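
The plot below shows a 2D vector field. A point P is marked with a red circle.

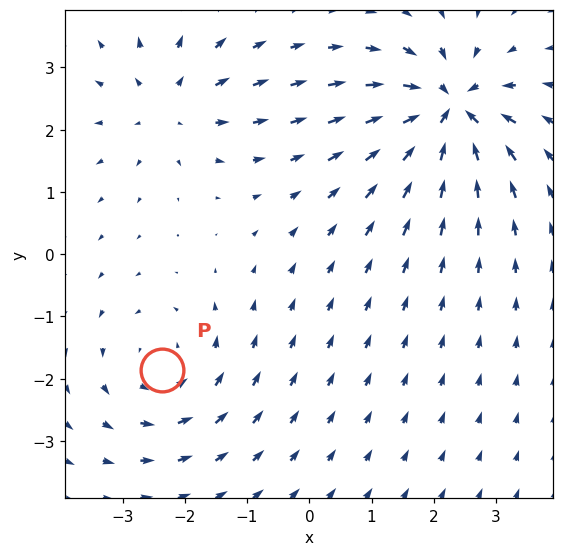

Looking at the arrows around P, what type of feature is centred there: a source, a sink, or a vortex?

vortex

At P (-2.4, -1.9) the arrows circulate counterclockwise. Divergence ≈0, curl about +3 — near-zero divergence with nonzero curl is a vortex.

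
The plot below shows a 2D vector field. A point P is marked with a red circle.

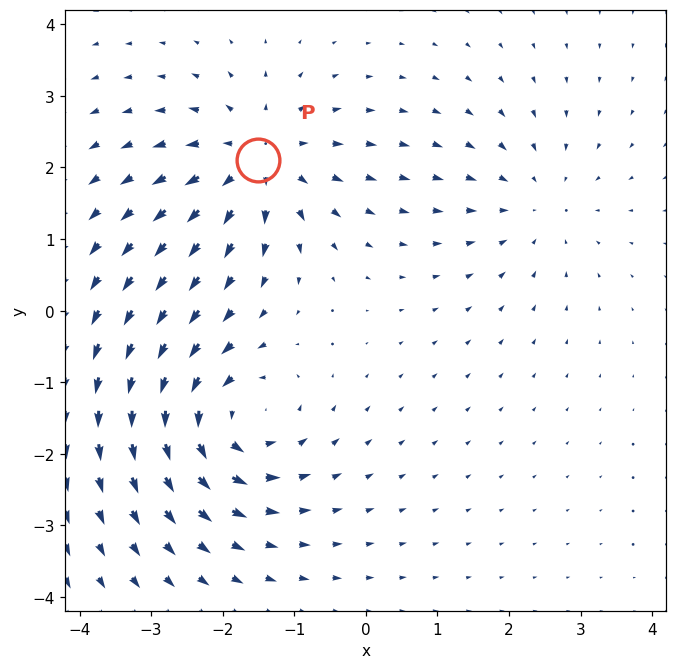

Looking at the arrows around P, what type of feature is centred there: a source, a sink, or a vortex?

source

At P (-1.5, 2.1) the arrows spread outward. Divergence about +5, curl ≈0 — positive divergence with near-zero curl is a source.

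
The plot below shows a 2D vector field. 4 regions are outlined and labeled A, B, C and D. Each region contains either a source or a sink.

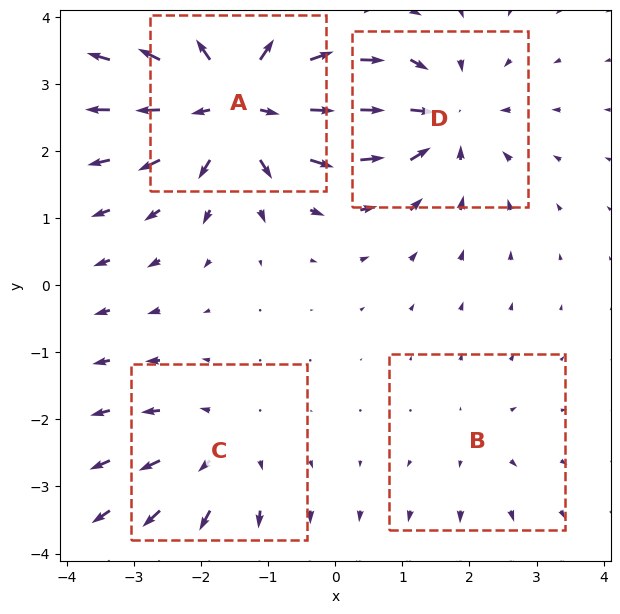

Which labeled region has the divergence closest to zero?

Divergence at each region's feature centre — A: about +7, B: about +2, C: about +3, D: about -5. Region B is closest to zero.

B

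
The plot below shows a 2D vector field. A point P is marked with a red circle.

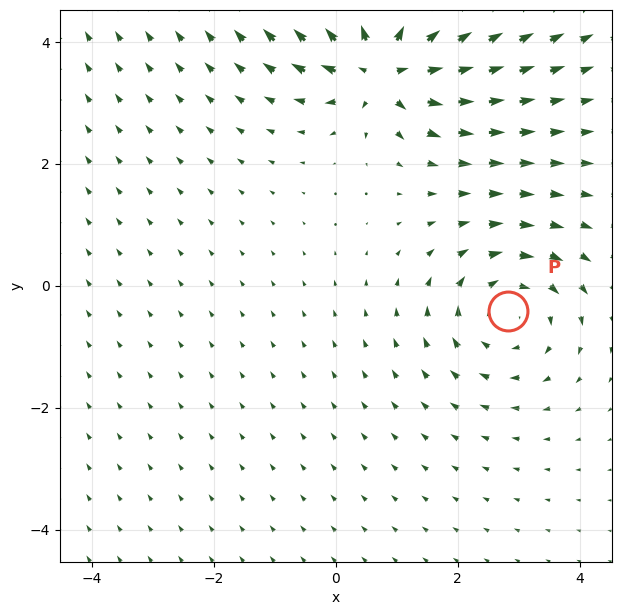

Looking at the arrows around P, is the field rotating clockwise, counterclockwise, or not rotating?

clockwise

Near P at (2.8, -0.4) the arrows circulate clockwise. The curl (z-component) there is about -3; negative curl means clockwise rotation.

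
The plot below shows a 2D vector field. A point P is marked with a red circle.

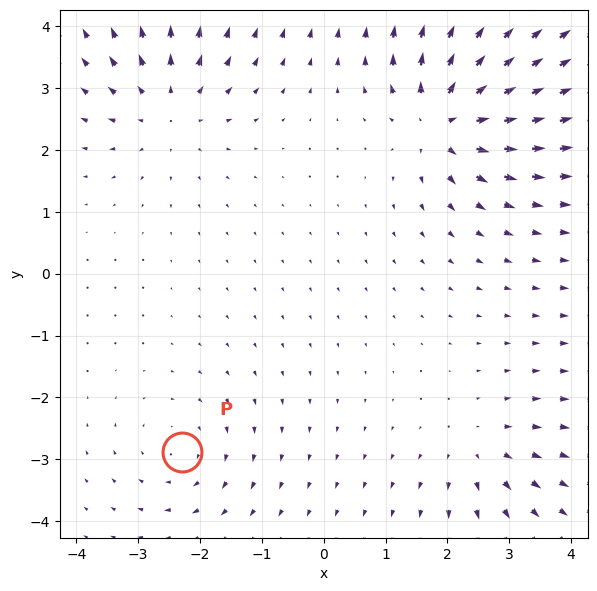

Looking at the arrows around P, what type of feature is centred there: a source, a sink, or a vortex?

At P (-2.3, -2.9) the arrows circulate clockwise. Divergence ≈0, curl about -3 — near-zero divergence with nonzero curl is a vortex.

vortex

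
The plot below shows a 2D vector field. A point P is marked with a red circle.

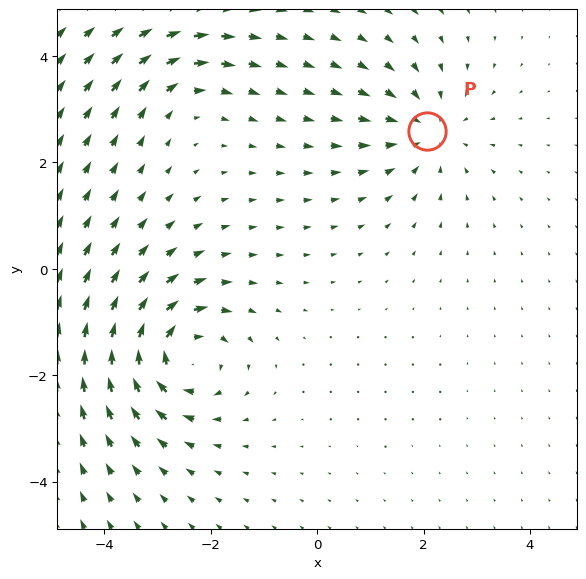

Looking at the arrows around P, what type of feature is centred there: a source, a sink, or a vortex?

At P (2.1, 2.6) the arrows converge inward. Divergence about -3, curl ≈0 — negative divergence with near-zero curl is a sink.

sink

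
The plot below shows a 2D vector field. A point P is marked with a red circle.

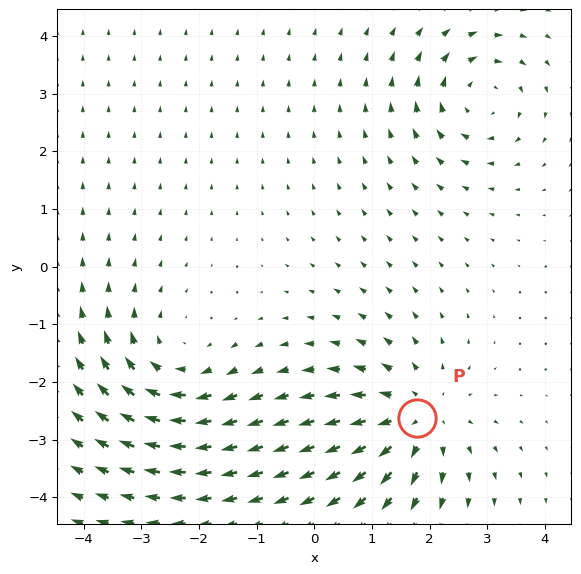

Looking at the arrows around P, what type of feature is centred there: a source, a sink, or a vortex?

source

At P (1.8, -2.6) the arrows spread outward. Divergence about +4, curl ≈0 — positive divergence with near-zero curl is a source.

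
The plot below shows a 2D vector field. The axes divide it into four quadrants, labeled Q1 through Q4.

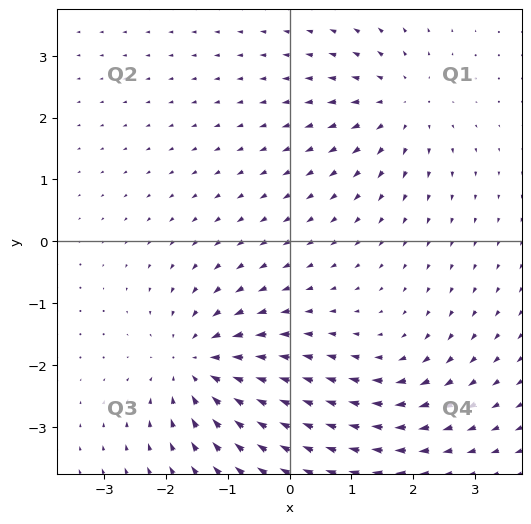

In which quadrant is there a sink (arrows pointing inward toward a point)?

The sink sits at approximately (-1.5, -2.0), which lies in quadrant Q3. The divergence there is about -5, negative as expected for a sink.

Q3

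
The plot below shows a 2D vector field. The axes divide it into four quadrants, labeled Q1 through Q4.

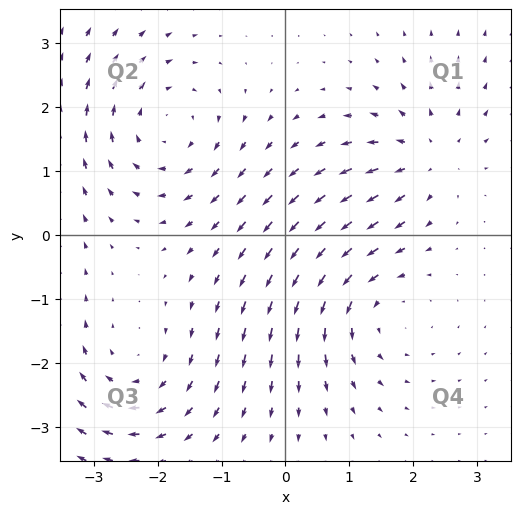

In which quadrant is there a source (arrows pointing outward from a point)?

The source sits at approximately (2.2, 1.2), which lies in quadrant Q1. The divergence there is about +4, positive as expected for a source.

Q1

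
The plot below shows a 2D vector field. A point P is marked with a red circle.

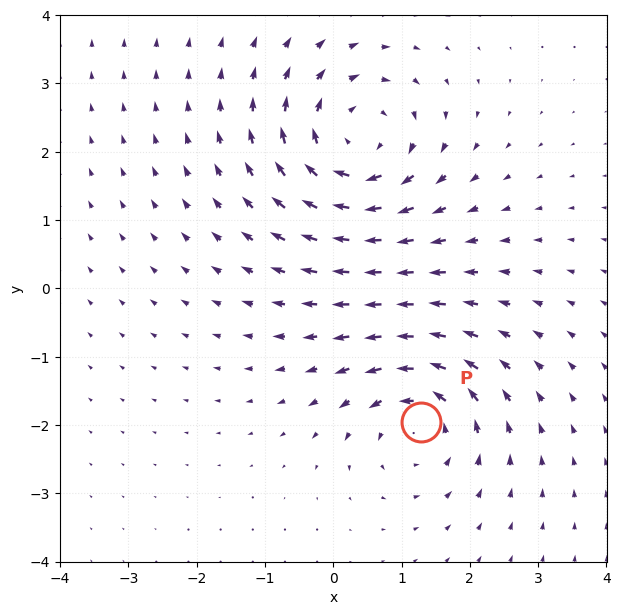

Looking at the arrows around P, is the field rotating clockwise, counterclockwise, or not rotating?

Near P at (1.3, -2.0) the arrows circulate counterclockwise. The curl (z-component) there is about +5; positive curl means counterclockwise rotation.

counterclockwise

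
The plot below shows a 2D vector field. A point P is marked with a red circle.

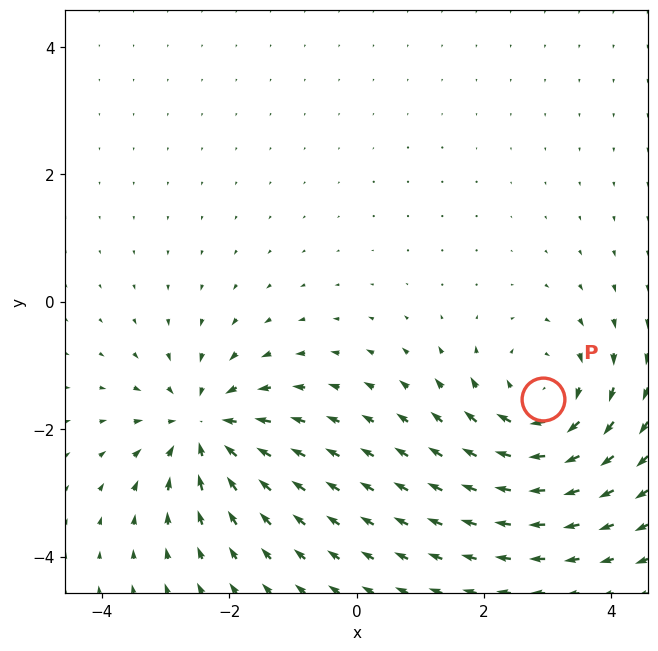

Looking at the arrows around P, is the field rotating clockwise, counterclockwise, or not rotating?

Near P at (2.9, -1.5) the arrows circulate clockwise. The curl (z-component) there is about -3; negative curl means clockwise rotation.

clockwise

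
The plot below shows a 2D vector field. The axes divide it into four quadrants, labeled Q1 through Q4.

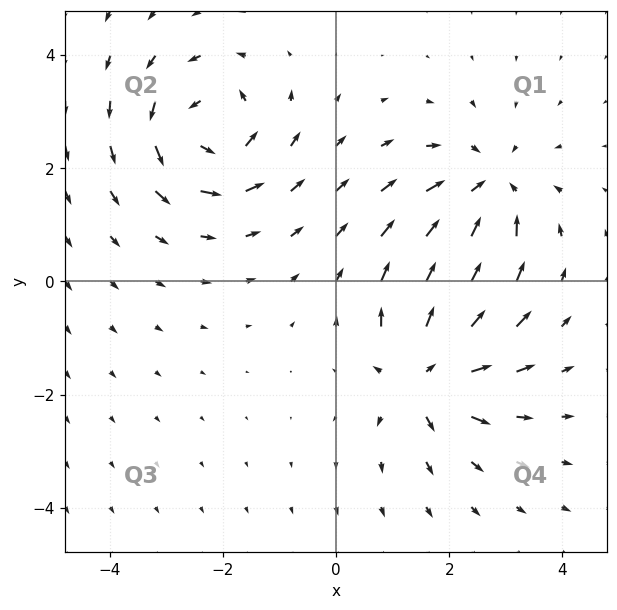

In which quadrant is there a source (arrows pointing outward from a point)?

The source sits at approximately (1.6, -1.6), which lies in quadrant Q4. The divergence there is about +6, positive as expected for a source.

Q4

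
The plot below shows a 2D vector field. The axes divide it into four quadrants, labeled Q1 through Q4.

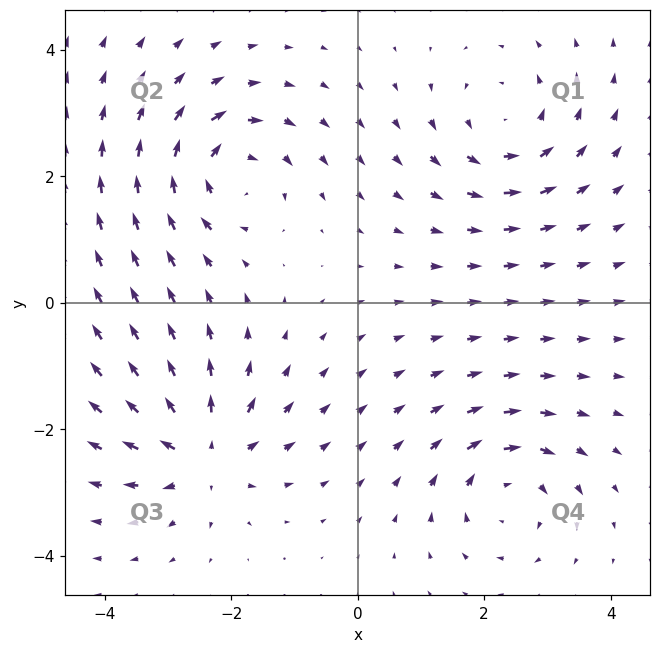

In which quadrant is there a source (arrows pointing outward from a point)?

The source sits at approximately (-2.4, -2.4), which lies in quadrant Q3. The divergence there is about +6, positive as expected for a source.

Q3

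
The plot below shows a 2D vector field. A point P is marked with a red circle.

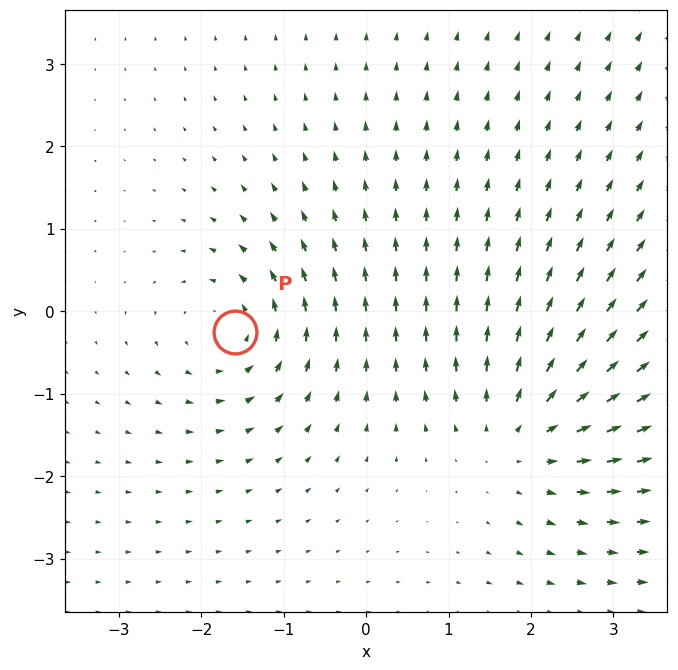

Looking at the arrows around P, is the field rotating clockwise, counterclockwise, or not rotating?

Near P at (-1.6, -0.3) the arrows circulate counterclockwise. The curl (z-component) there is about +4; positive curl means counterclockwise rotation.

counterclockwise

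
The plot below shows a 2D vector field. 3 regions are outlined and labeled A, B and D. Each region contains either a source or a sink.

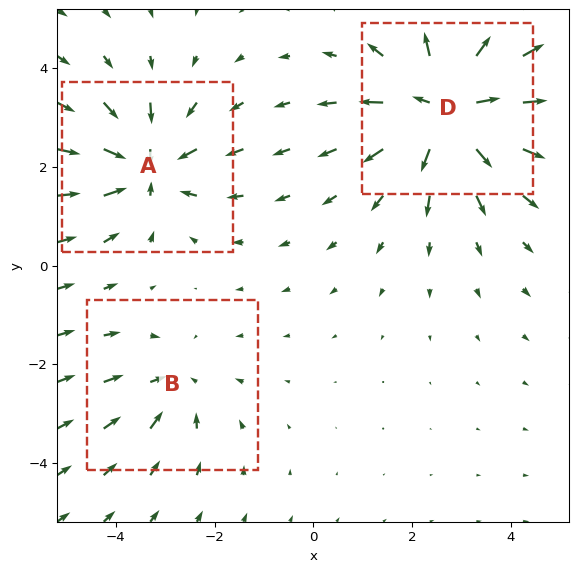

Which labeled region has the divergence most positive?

Divergence at each region's feature centre — A: about -4, B: about -2, D: about +5. Region D is most positive.

D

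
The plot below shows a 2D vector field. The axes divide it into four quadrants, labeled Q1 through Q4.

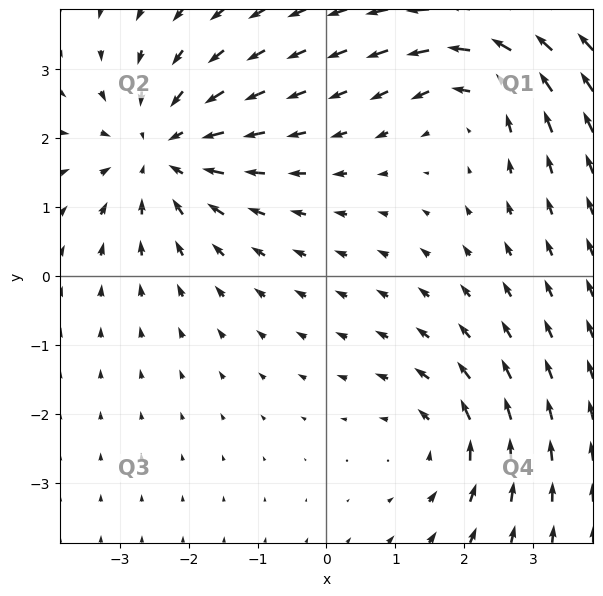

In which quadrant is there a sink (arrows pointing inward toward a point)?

Q2

The sink sits at approximately (-2.4, 1.8), which lies in quadrant Q2. The divergence there is about -4, negative as expected for a sink.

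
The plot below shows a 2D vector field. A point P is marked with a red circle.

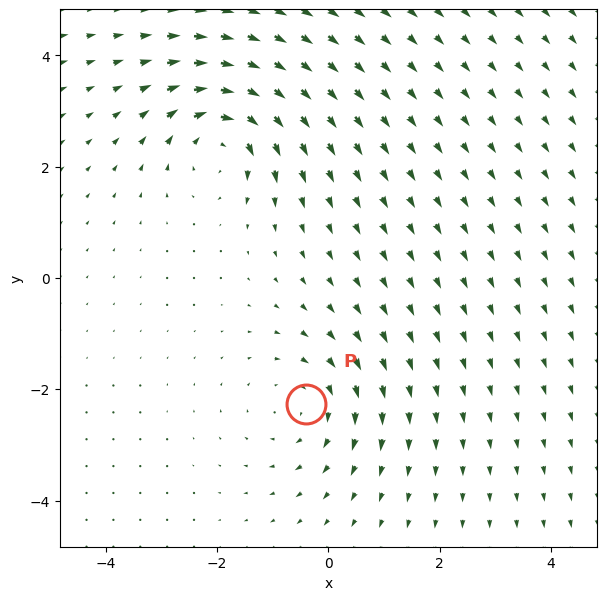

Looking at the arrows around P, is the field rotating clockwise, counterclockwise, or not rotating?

clockwise

Near P at (-0.4, -2.3) the arrows circulate clockwise. The curl (z-component) there is about -3; negative curl means clockwise rotation.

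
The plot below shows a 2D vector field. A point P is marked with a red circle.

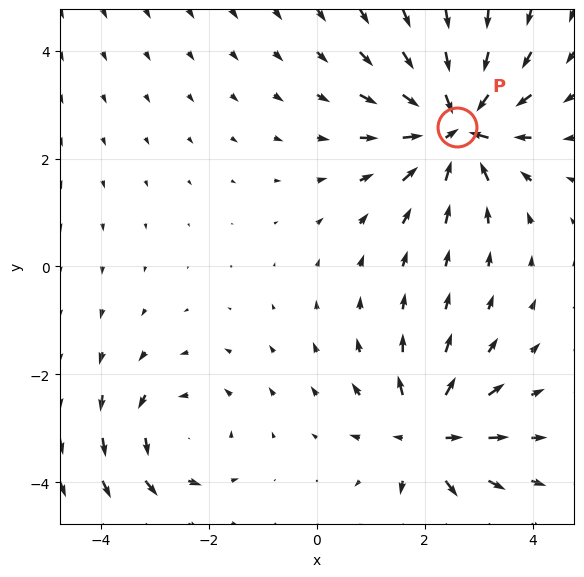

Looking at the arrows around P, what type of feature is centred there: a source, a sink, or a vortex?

At P (2.6, 2.6) the arrows converge inward. Divergence about -7, curl ≈0 — negative divergence with near-zero curl is a sink.

sink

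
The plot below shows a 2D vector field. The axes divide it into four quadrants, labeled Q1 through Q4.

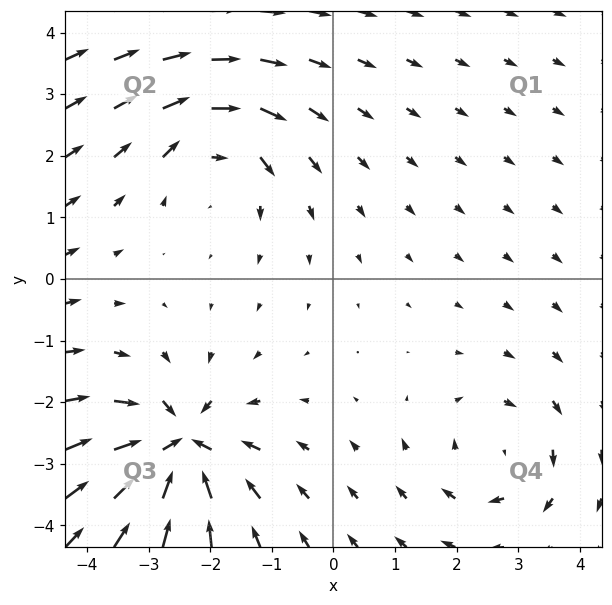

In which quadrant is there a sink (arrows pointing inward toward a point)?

Q3

The sink sits at approximately (-2.5, -2.7), which lies in quadrant Q3. The divergence there is about -7, negative as expected for a sink.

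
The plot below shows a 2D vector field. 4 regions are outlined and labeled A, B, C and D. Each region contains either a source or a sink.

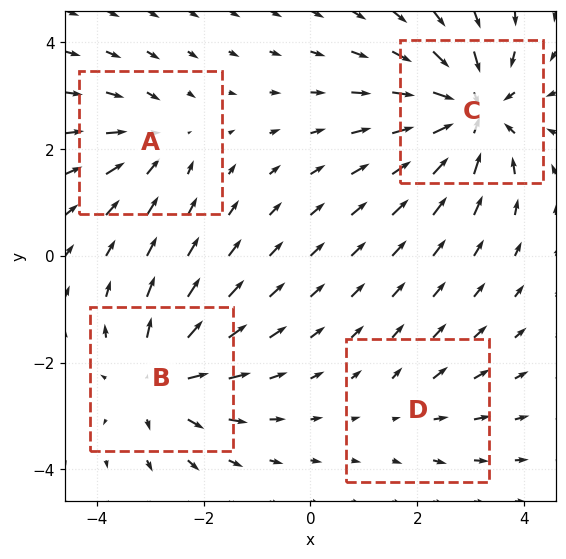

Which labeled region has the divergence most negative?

C

Divergence at each region's feature centre — A: about -3, B: about +5, C: about -7, D: about +2. Region C is most negative.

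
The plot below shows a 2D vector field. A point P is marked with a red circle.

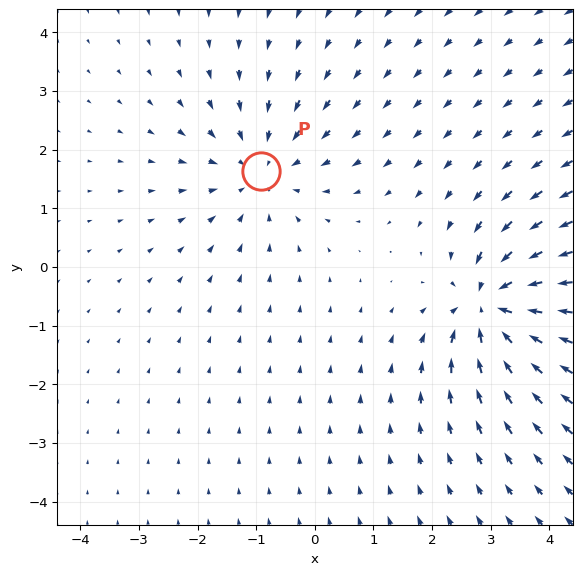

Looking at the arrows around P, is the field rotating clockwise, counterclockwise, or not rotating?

Near P at (-0.9, 1.6) the arrows show no circulation. The curl there is ≈0.

not rotating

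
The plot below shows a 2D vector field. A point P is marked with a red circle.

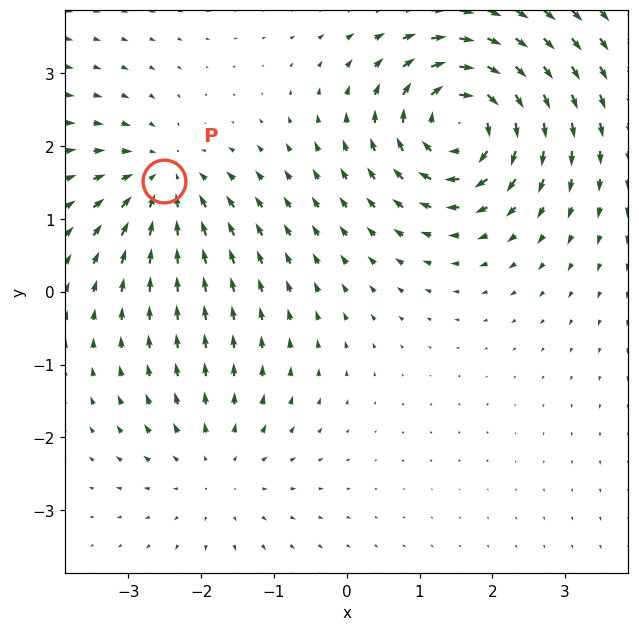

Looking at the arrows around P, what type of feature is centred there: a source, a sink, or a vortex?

sink

At P (-2.5, 1.5) the arrows converge inward. Divergence about -4, curl ≈0 — negative divergence with near-zero curl is a sink.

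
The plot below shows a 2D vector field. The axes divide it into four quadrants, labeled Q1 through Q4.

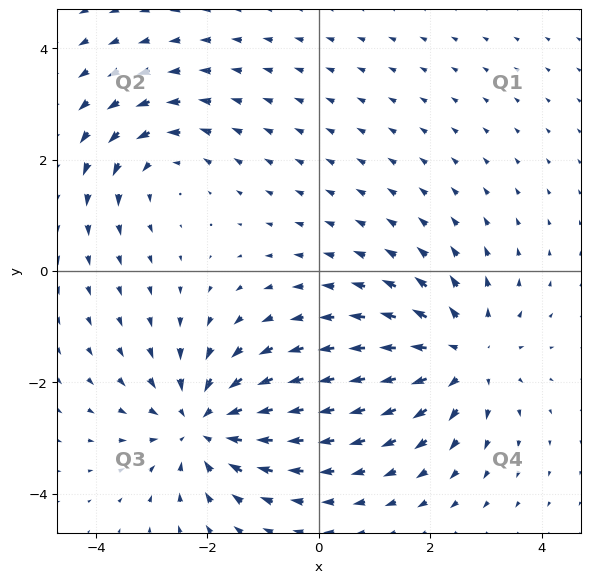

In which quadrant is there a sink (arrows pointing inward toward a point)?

The sink sits at approximately (-2.1, -2.8), which lies in quadrant Q3. The divergence there is about -4, negative as expected for a sink.

Q3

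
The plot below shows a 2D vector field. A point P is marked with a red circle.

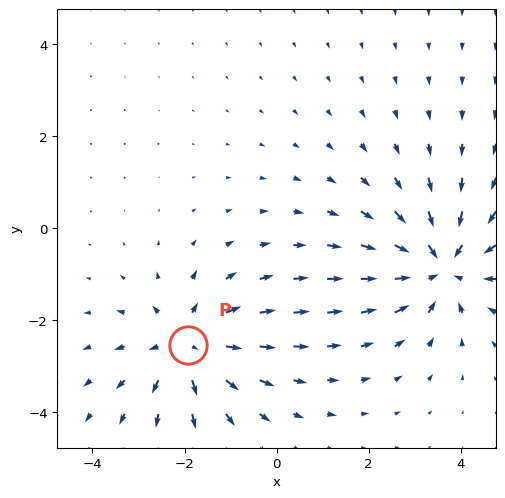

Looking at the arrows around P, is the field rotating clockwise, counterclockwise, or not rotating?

not rotating

Near P at (-1.9, -2.5) the arrows show no circulation. The curl there is ≈0.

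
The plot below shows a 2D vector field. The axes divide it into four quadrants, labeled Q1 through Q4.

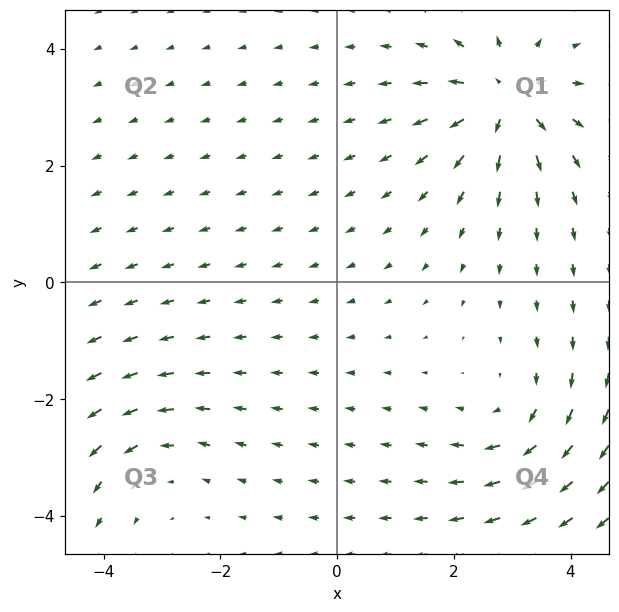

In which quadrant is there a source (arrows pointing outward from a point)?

Q1

The source sits at approximately (2.9, 3.1), which lies in quadrant Q1. The divergence there is about +5, positive as expected for a source.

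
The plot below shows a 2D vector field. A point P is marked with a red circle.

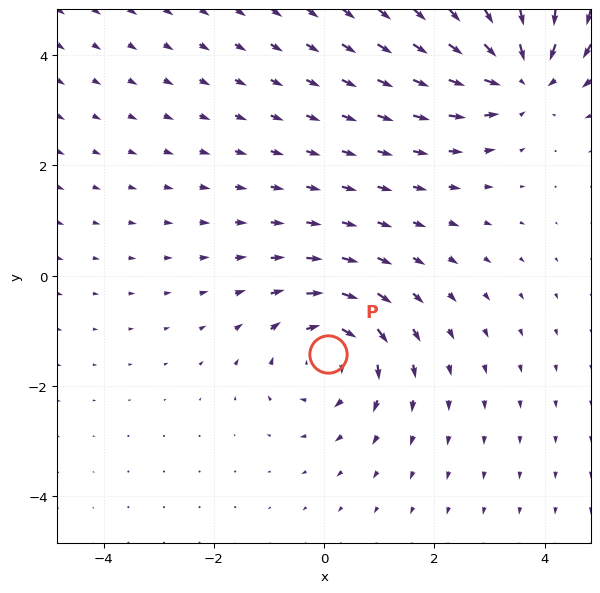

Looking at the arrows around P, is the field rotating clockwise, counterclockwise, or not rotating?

Near P at (0.1, -1.4) the arrows circulate clockwise. The curl (z-component) there is about -4; negative curl means clockwise rotation.

clockwise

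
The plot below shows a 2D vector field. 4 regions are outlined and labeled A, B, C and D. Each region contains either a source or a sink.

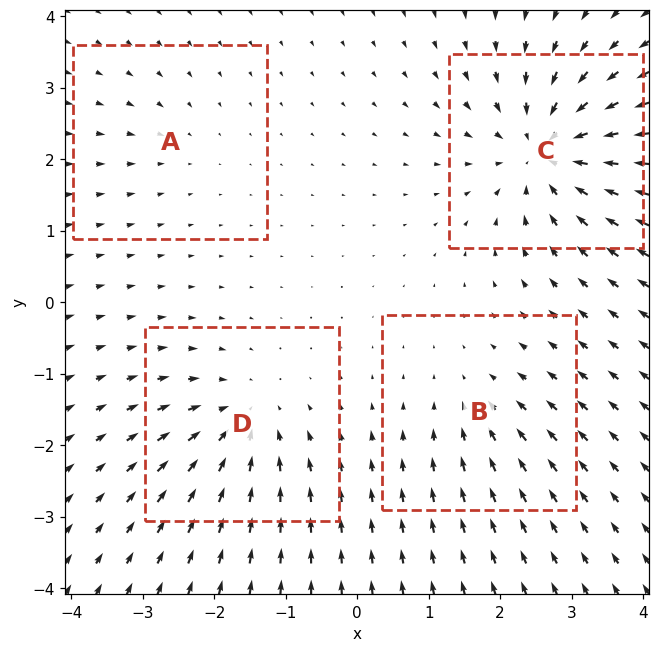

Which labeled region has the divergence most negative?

Divergence at each region's feature centre — A: about -2, B: about -3, C: about -8, D: about -6. Region C is most negative.

C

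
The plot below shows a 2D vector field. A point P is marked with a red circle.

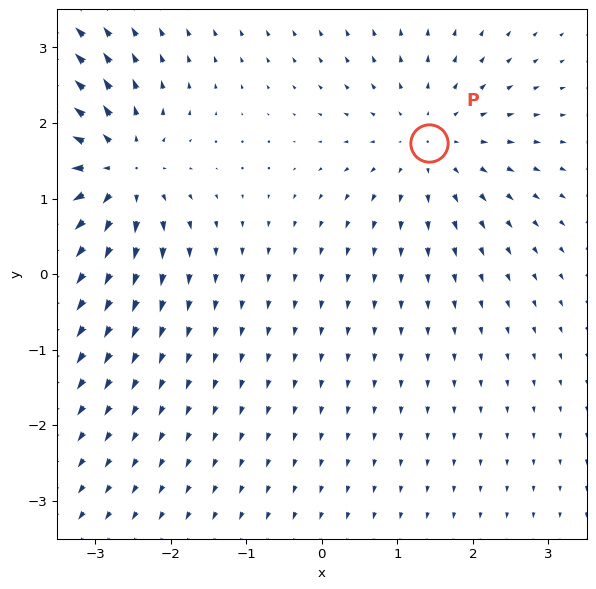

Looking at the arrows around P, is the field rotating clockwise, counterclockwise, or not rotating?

Near P at (1.4, 1.7) the arrows show no circulation. The curl there is ≈0.

not rotating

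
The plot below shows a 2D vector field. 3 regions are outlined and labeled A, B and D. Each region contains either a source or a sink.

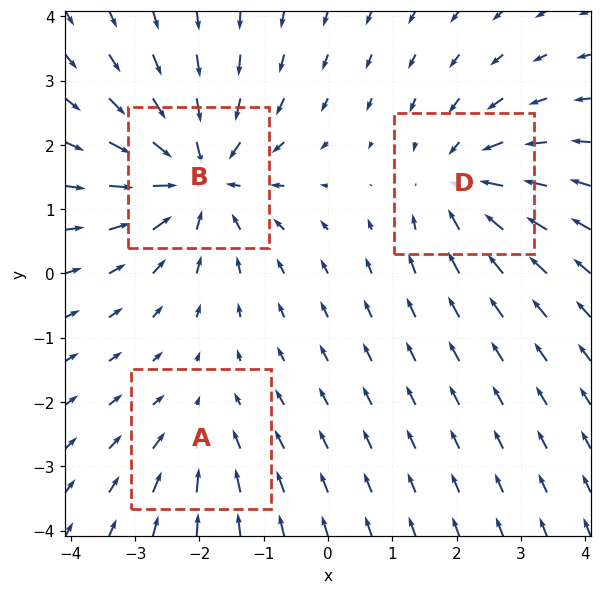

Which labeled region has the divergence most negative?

Divergence at each region's feature centre — A: about -2, B: about -5, D: about -3. Region B is most negative.

B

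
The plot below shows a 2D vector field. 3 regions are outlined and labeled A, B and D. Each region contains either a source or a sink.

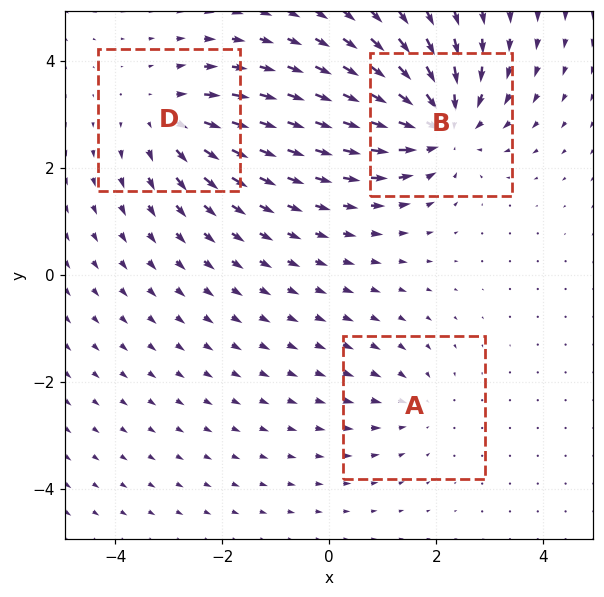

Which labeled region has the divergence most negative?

Divergence at each region's feature centre — A: about -2, B: about -5, D: about +3. Region B is most negative.

B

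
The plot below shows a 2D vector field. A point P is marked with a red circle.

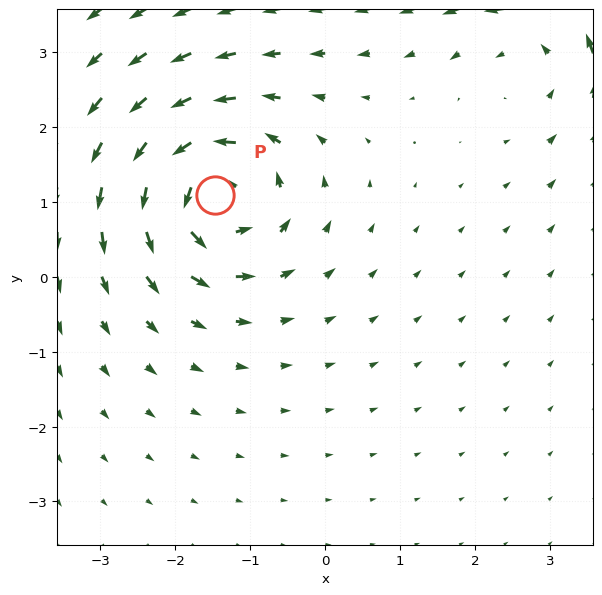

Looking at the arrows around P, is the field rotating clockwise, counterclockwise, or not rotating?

counterclockwise

Near P at (-1.5, 1.1) the arrows circulate counterclockwise. The curl (z-component) there is about +7; positive curl means counterclockwise rotation.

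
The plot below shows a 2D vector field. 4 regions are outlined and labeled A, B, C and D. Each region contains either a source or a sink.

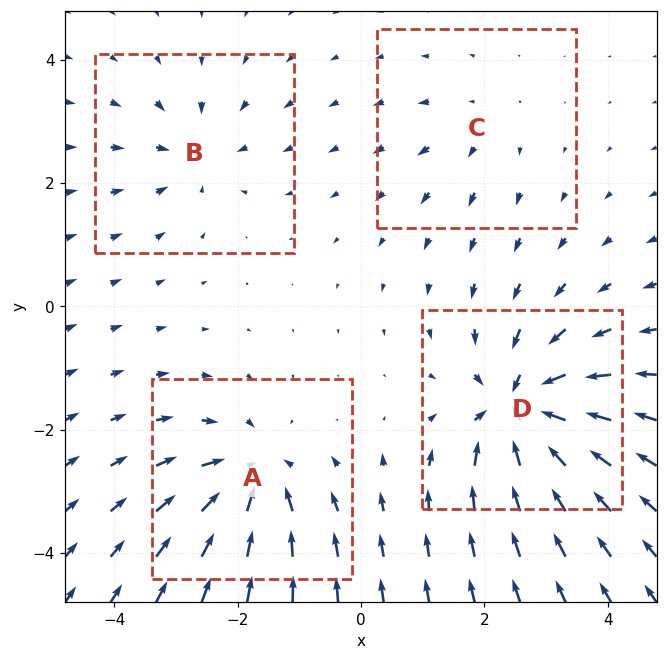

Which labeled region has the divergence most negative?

D

Divergence at each region's feature centre — A: about -6, B: about -4, C: about +2, D: about -8. Region D is most negative.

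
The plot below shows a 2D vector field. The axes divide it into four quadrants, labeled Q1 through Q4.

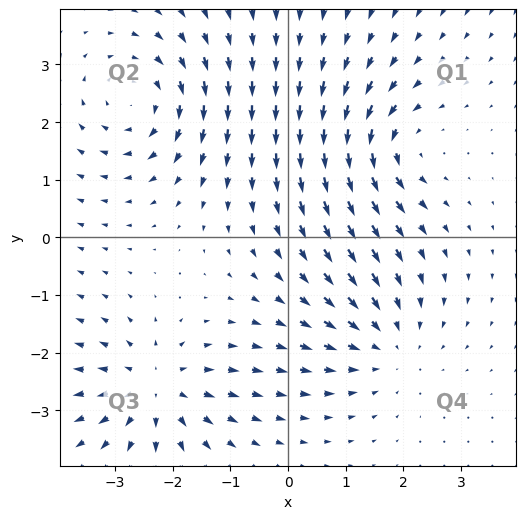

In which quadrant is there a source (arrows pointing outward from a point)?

Q3

The source sits at approximately (-2.3, -2.6), which lies in quadrant Q3. The divergence there is about +5, positive as expected for a source.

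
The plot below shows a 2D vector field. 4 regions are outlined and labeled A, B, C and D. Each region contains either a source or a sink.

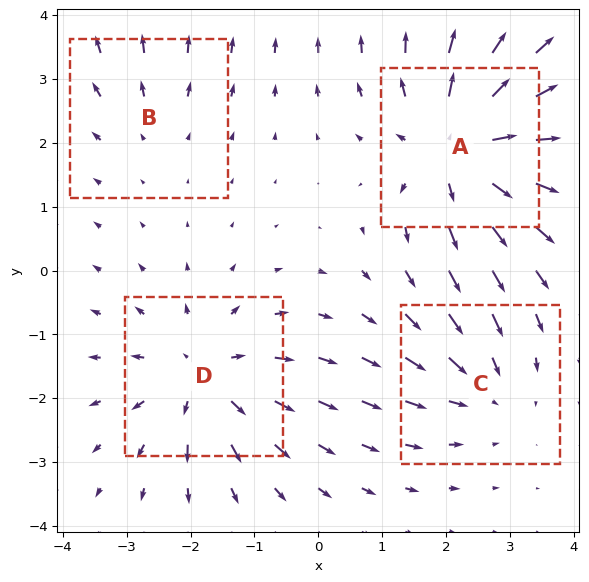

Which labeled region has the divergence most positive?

A

Divergence at each region's feature centre — A: about +6, B: about +2, C: about -3, D: about +5. Region A is most positive.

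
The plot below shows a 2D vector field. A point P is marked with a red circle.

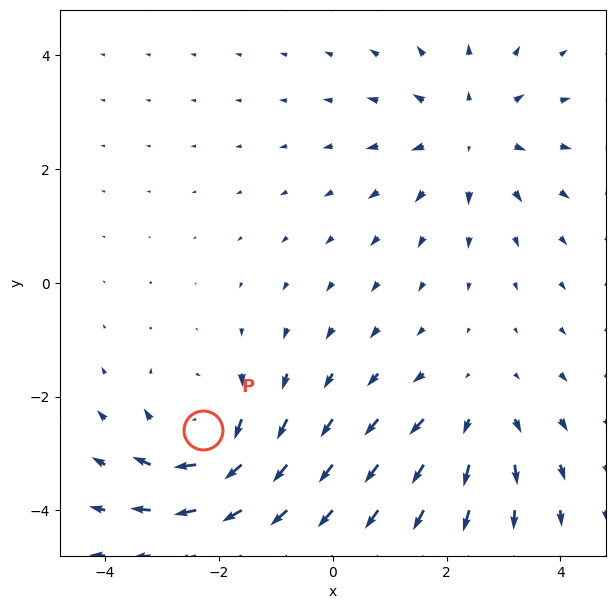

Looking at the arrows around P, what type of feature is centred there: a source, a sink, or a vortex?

At P (-2.3, -2.6) the arrows circulate clockwise. Divergence ≈0, curl about -5 — near-zero divergence with nonzero curl is a vortex.

vortex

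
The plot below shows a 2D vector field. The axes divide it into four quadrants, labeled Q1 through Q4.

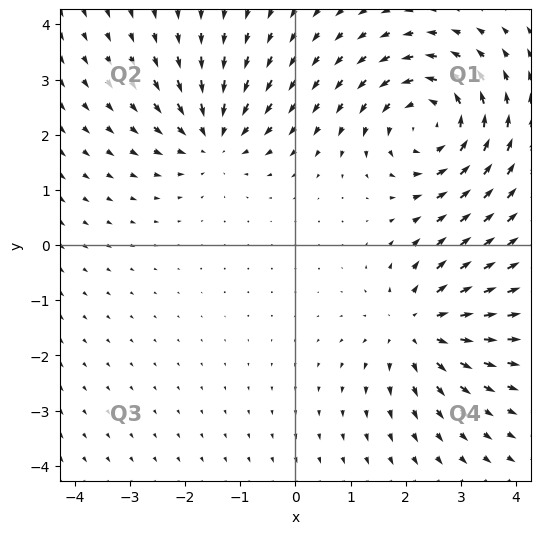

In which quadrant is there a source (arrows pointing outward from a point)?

The source sits at approximately (2.2, -1.5), which lies in quadrant Q4. The divergence there is about +4, positive as expected for a source.

Q4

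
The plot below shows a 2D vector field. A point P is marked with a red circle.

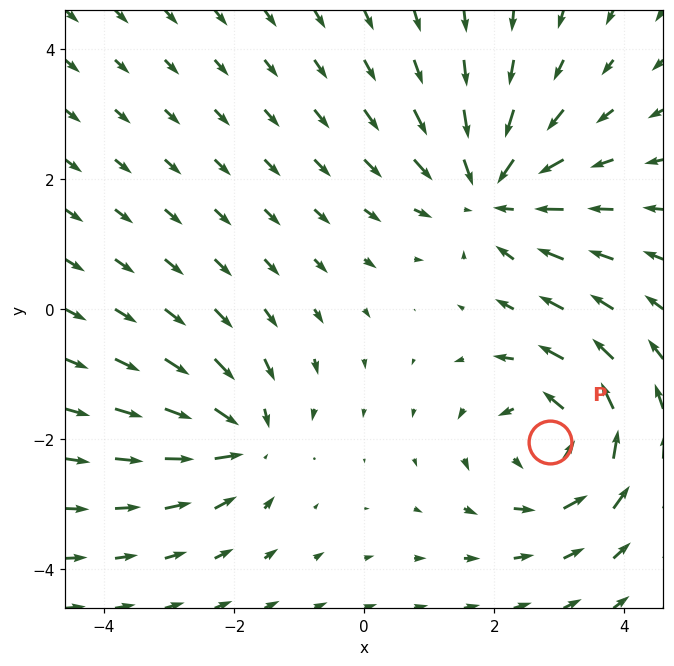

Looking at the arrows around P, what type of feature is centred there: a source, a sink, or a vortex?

vortex

At P (2.9, -2.0) the arrows circulate counterclockwise. Divergence ≈0, curl about +4 — near-zero divergence with nonzero curl is a vortex.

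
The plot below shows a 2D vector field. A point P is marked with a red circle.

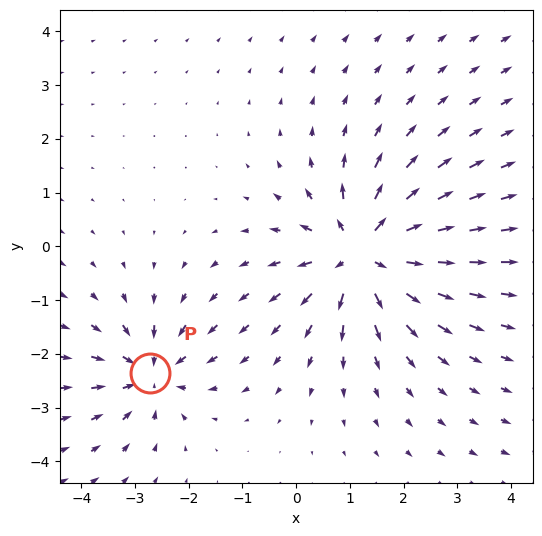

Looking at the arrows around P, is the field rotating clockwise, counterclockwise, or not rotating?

Near P at (-2.7, -2.4) the arrows show no circulation. The curl there is ≈0.

not rotating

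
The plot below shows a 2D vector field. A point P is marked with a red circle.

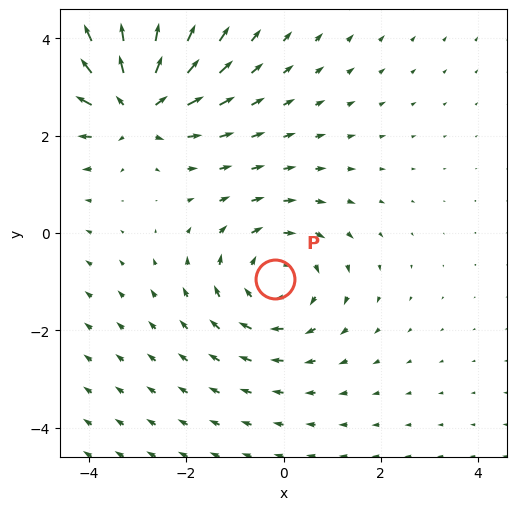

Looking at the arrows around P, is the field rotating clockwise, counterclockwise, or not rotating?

Near P at (-0.2, -1.0) the arrows circulate clockwise. The curl (z-component) there is about -3; negative curl means clockwise rotation.

clockwise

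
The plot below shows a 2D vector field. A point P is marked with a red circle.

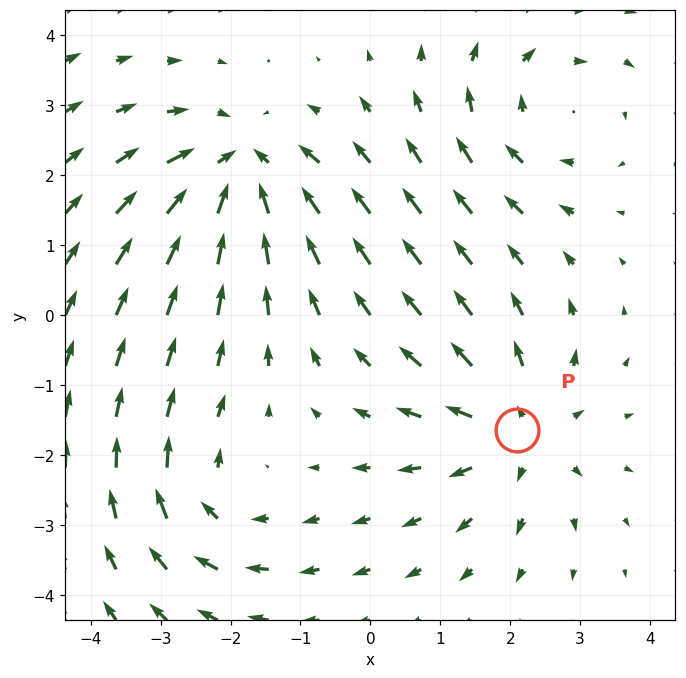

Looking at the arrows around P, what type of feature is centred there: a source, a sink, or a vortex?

At P (2.1, -1.6) the arrows spread outward. Divergence about +4, curl ≈0 — positive divergence with near-zero curl is a source.

source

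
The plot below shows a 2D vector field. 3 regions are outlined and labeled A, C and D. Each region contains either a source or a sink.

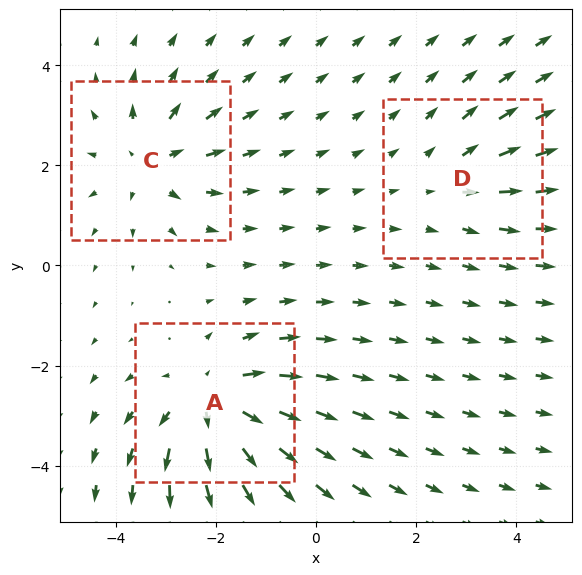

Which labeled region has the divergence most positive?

Divergence at each region's feature centre — A: about +5, C: about +3, D: about +2. Region A is most positive.

A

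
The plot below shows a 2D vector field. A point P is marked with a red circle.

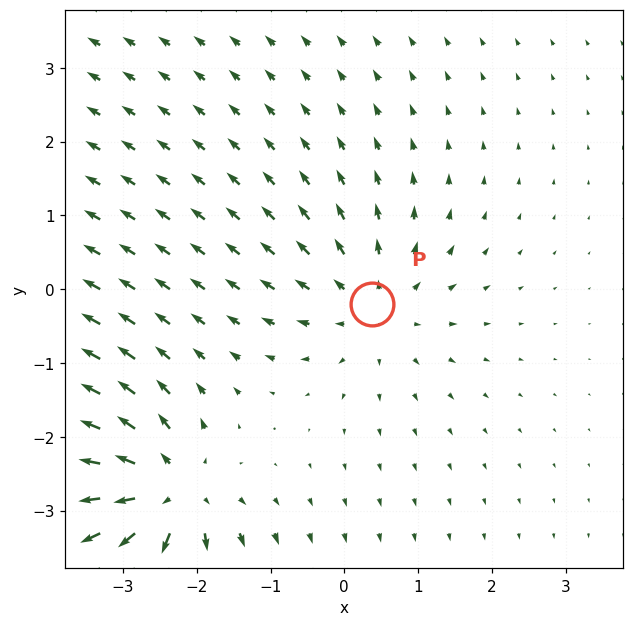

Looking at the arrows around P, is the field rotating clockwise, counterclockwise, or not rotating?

not rotating

Near P at (0.4, -0.2) the arrows show no circulation. The curl there is ≈0.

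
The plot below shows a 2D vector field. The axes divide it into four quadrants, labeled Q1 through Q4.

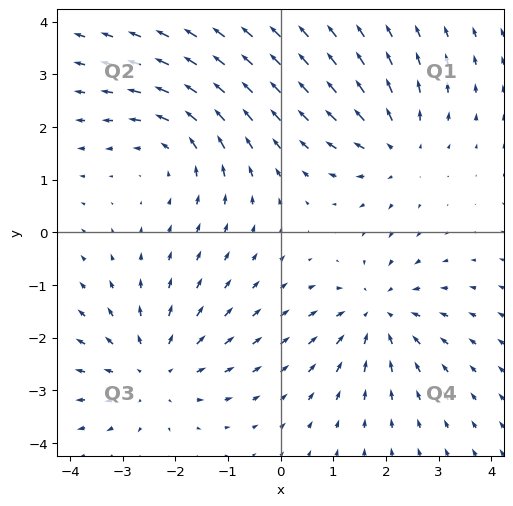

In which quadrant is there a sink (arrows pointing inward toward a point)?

Q4

The sink sits at approximately (1.8, -1.5), which lies in quadrant Q4. The divergence there is about -3, negative as expected for a sink.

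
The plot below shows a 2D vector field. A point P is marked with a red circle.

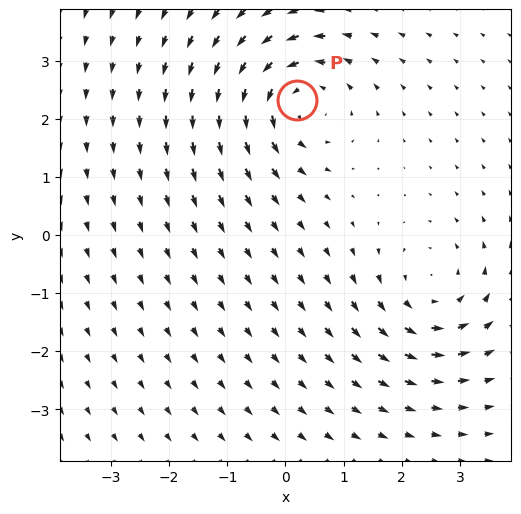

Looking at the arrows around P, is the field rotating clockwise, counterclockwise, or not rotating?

counterclockwise

Near P at (0.2, 2.3) the arrows circulate counterclockwise. The curl (z-component) there is about +4; positive curl means counterclockwise rotation.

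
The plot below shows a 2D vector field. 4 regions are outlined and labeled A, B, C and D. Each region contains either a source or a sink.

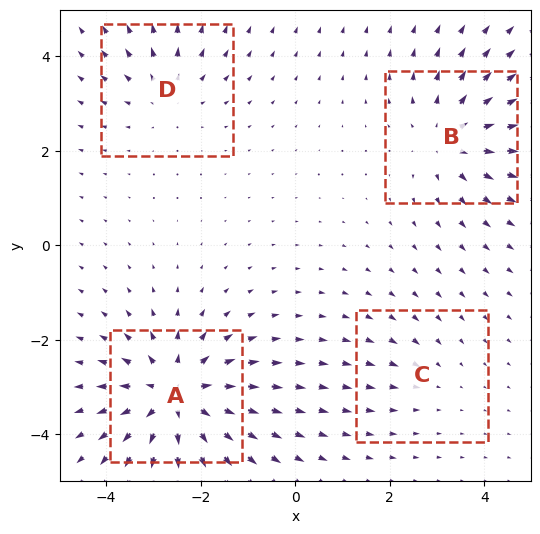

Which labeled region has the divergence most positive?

Divergence at each region's feature centre — A: about +7, B: about +5, C: about -2, D: about +3. Region A is most positive.

A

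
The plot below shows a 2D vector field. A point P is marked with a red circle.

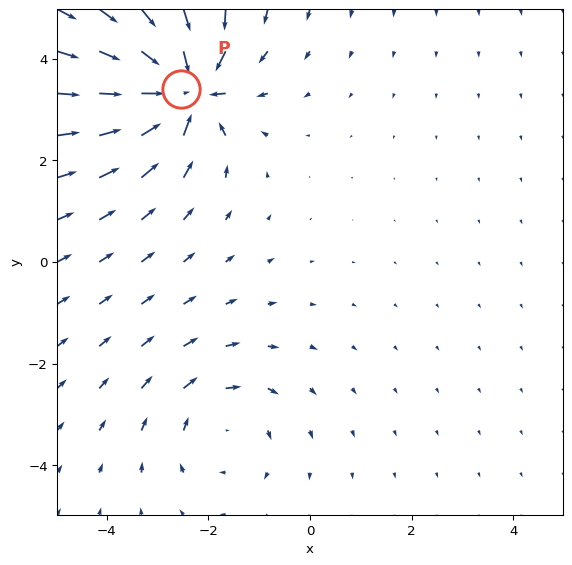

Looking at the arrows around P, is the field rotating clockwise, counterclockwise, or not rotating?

Near P at (-2.5, 3.4) the arrows show no circulation. The curl there is ≈0.

not rotating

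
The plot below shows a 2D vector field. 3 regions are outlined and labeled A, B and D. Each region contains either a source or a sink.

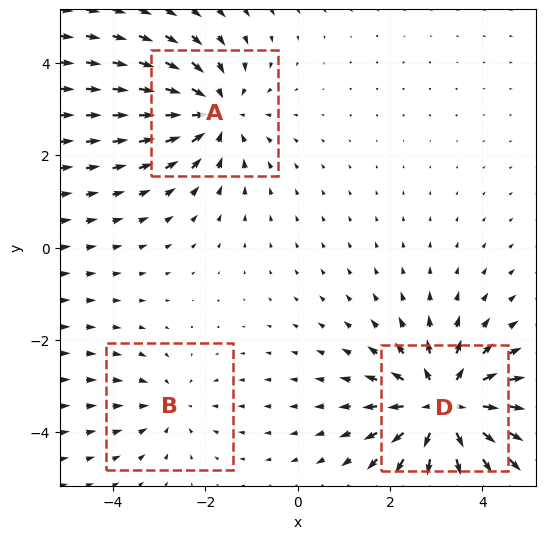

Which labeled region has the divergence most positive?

D

Divergence at each region's feature centre — A: about -3, B: about -2, D: about +5. Region D is most positive.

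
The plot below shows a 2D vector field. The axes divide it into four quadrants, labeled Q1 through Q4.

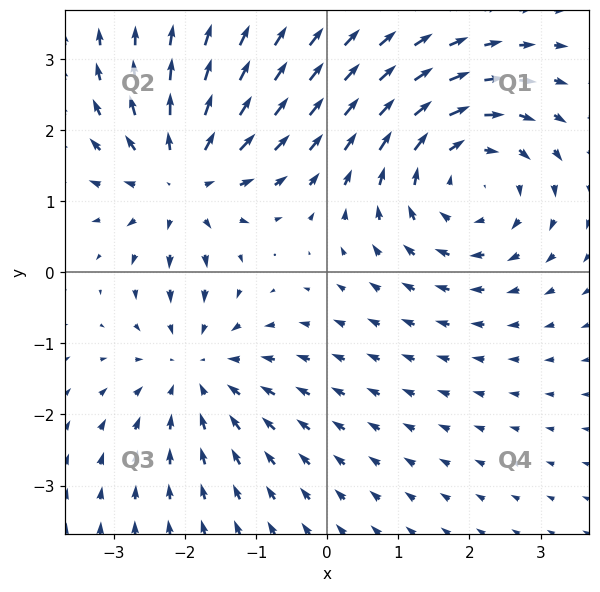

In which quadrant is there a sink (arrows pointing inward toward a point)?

The sink sits at approximately (-1.8, -1.3), which lies in quadrant Q3. The divergence there is about -3, negative as expected for a sink.

Q3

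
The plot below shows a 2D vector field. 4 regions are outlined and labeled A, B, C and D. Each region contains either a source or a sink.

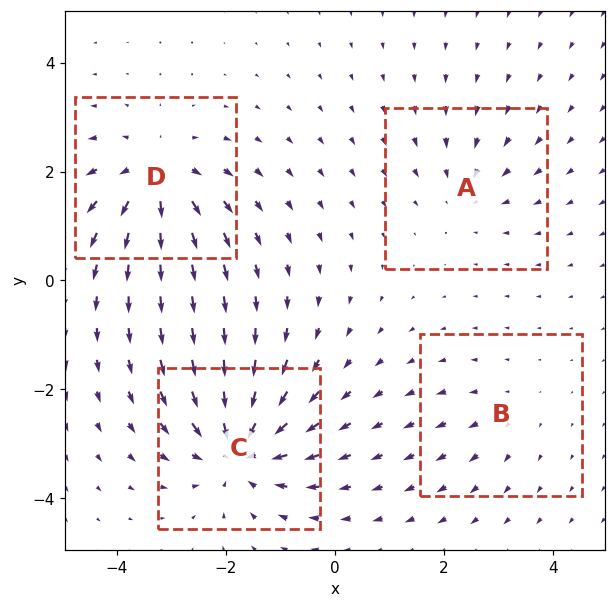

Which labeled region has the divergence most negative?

Divergence at each region's feature centre — A: about -3, B: about +2, C: about -7, D: about +6. Region C is most negative.

C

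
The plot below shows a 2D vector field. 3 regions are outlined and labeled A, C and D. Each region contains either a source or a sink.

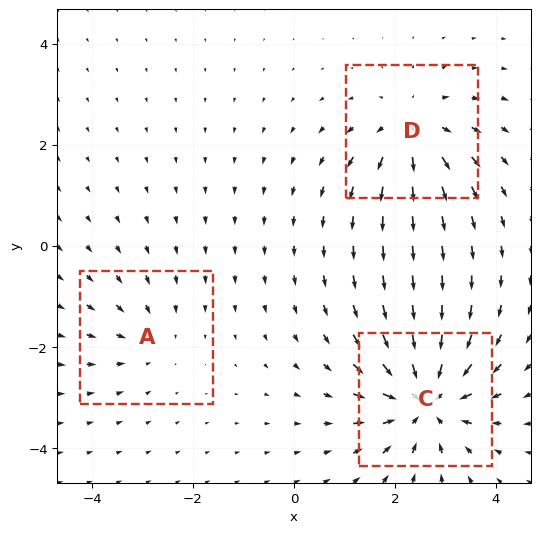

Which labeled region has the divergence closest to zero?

Divergence at each region's feature centre — A: about -2, C: about -5, D: about +3. Region A is closest to zero.

A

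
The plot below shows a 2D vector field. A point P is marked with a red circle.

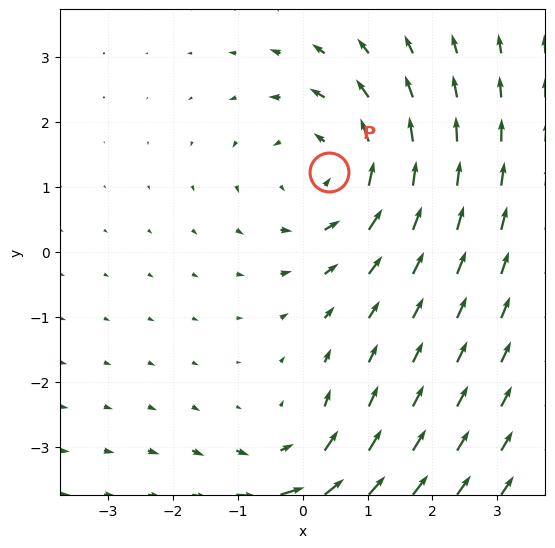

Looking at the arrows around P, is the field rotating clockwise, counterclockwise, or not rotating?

counterclockwise

Near P at (0.4, 1.2) the arrows circulate counterclockwise. The curl (z-component) there is about +4; positive curl means counterclockwise rotation.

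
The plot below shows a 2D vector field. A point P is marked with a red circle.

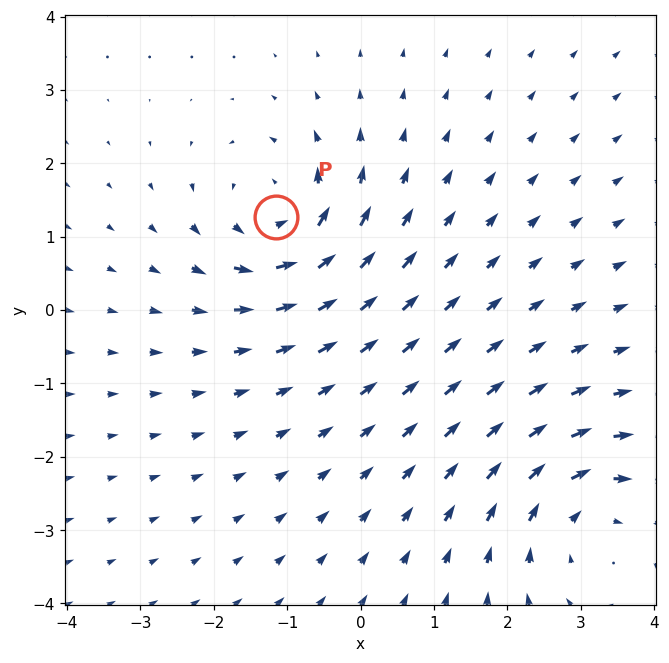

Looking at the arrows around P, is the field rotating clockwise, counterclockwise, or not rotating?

Near P at (-1.2, 1.3) the arrows circulate counterclockwise. The curl (z-component) there is about +4; positive curl means counterclockwise rotation.

counterclockwise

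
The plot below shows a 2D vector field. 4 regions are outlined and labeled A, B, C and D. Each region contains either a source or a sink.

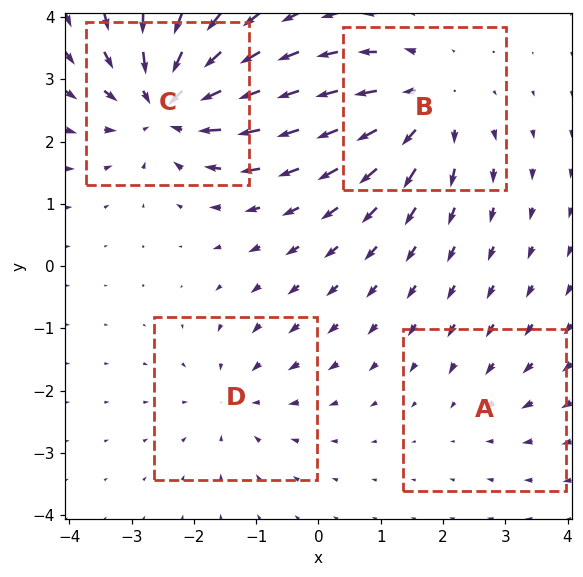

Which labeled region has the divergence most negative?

Divergence at each region's feature centre — A: about -2, B: about +5, C: about -7, D: about -3. Region C is most negative.

C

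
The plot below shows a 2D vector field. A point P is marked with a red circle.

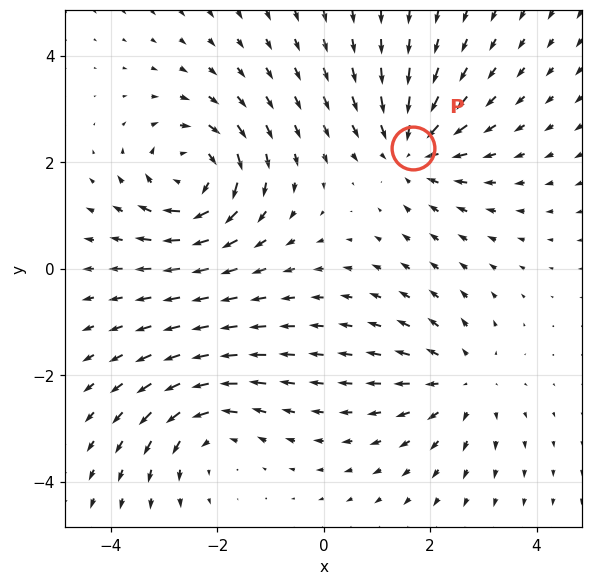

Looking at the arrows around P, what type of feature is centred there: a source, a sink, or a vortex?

At P (1.7, 2.3) the arrows converge inward. Divergence about -5, curl ≈0 — negative divergence with near-zero curl is a sink.

sink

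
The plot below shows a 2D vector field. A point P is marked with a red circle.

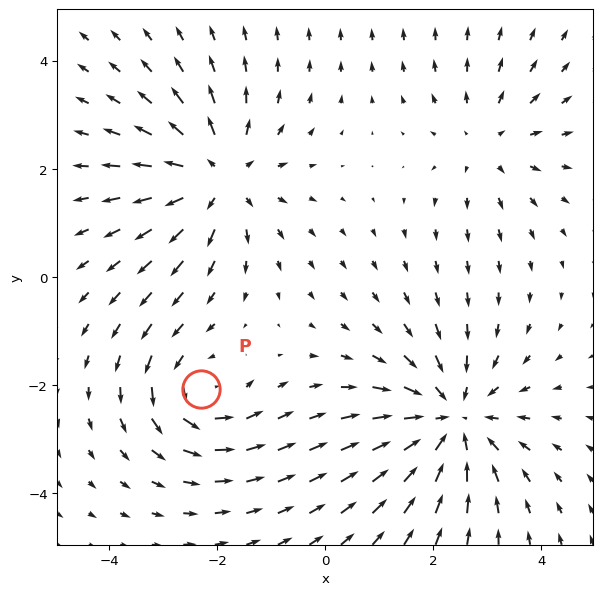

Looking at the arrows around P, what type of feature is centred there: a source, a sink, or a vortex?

vortex

At P (-2.3, -2.1) the arrows circulate counterclockwise. Divergence ≈0, curl about +4 — near-zero divergence with nonzero curl is a vortex.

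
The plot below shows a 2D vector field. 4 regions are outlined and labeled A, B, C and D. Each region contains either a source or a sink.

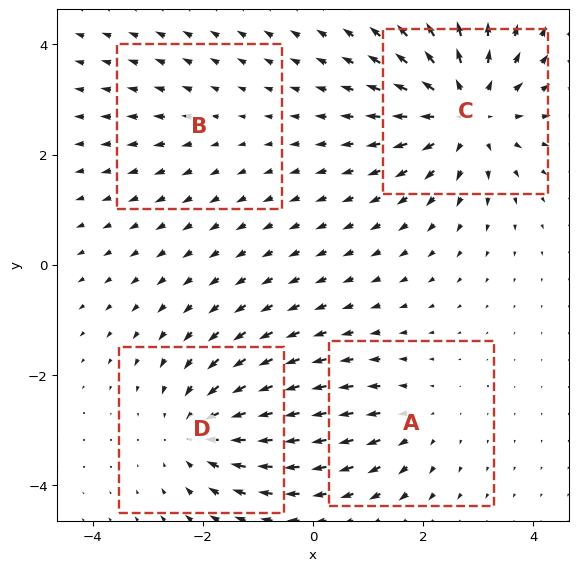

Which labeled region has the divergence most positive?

C

Divergence at each region's feature centre — A: about +3, B: about +2, C: about +6, D: about -5. Region C is most positive.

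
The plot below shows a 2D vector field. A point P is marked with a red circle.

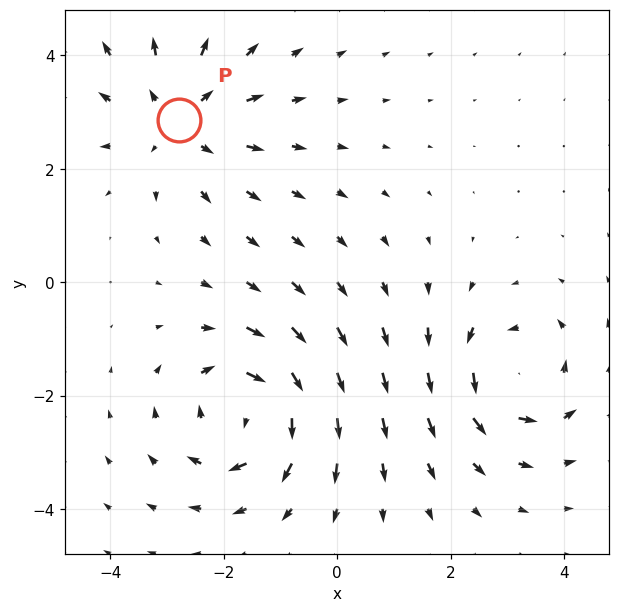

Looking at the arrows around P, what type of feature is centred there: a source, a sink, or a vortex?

source

At P (-2.8, 2.9) the arrows spread outward. Divergence about +4, curl ≈0 — positive divergence with near-zero curl is a source.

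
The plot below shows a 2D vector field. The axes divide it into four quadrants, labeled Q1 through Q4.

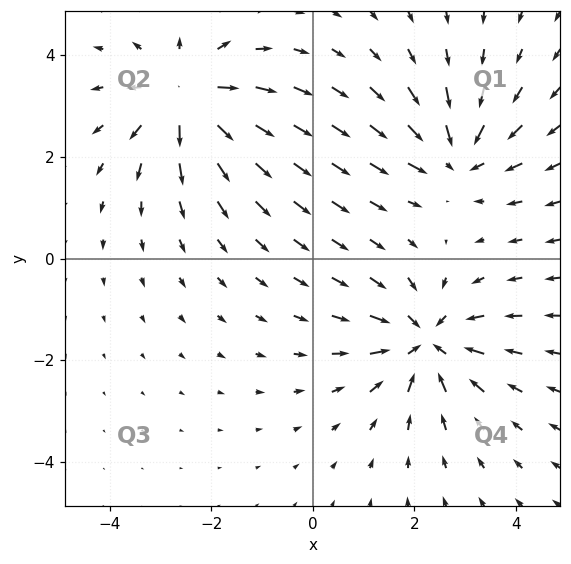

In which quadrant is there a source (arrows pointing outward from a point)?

Q2

The source sits at approximately (-2.5, 3.2), which lies in quadrant Q2. The divergence there is about +5, positive as expected for a source.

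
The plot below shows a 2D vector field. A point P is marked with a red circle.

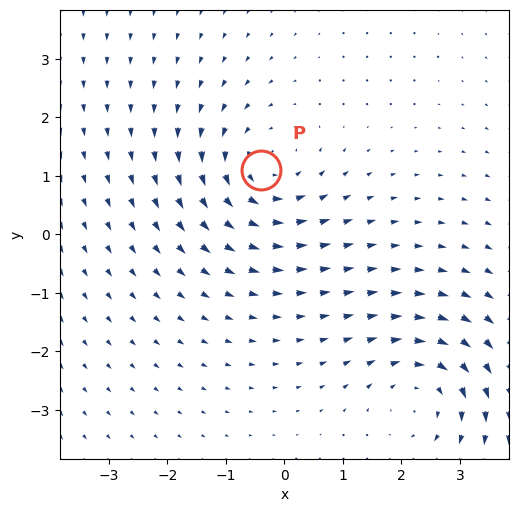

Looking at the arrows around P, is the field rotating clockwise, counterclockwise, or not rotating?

counterclockwise

Near P at (-0.4, 1.1) the arrows circulate counterclockwise. The curl (z-component) there is about +3; positive curl means counterclockwise rotation.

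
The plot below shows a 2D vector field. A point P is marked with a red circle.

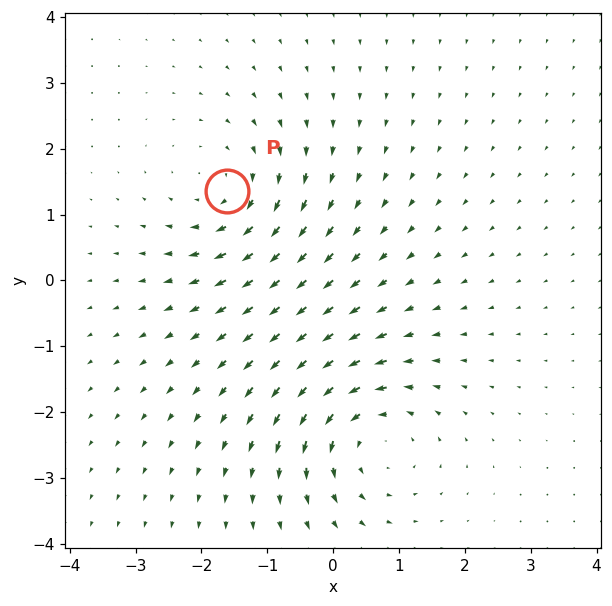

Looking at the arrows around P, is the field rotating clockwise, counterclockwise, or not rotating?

Near P at (-1.6, 1.4) the arrows circulate clockwise. The curl (z-component) there is about -2; negative curl means clockwise rotation.

clockwise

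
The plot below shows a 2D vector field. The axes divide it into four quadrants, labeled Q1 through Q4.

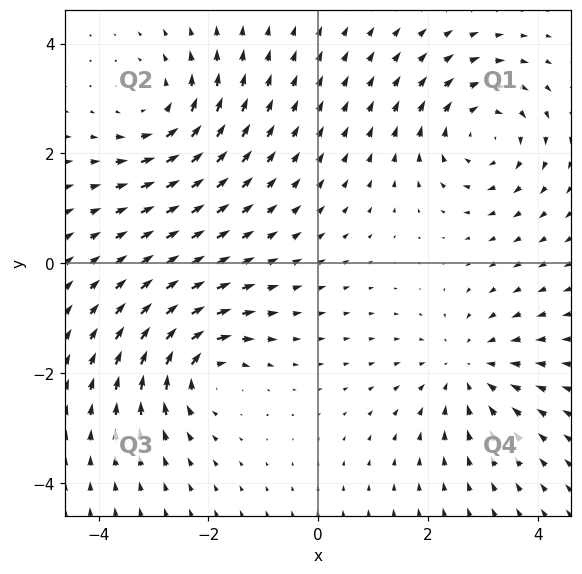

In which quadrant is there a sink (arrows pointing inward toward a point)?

Q4

The sink sits at approximately (2.7, -1.9), which lies in quadrant Q4. The divergence there is about -3, negative as expected for a sink.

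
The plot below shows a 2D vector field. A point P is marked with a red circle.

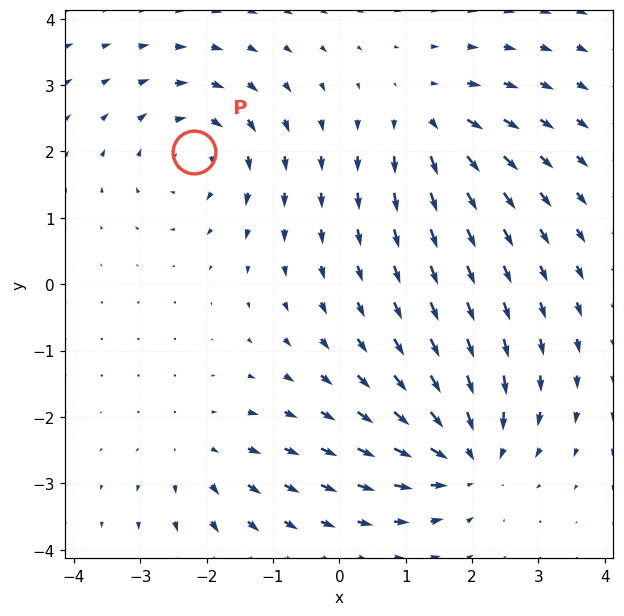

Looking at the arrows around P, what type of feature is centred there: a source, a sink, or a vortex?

vortex

At P (-2.2, 2.0) the arrows circulate clockwise. Divergence ≈0, curl about -4 — near-zero divergence with nonzero curl is a vortex.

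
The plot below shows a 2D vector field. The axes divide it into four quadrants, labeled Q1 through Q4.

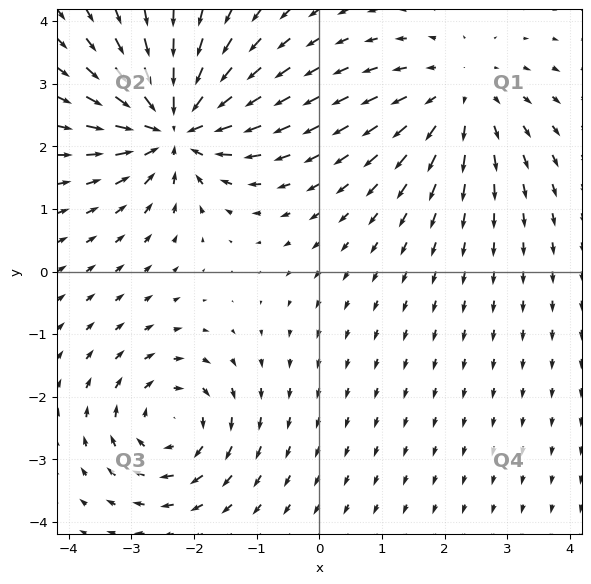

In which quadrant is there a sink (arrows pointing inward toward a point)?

Q2

The sink sits at approximately (-2.3, 2.3), which lies in quadrant Q2. The divergence there is about -6, negative as expected for a sink.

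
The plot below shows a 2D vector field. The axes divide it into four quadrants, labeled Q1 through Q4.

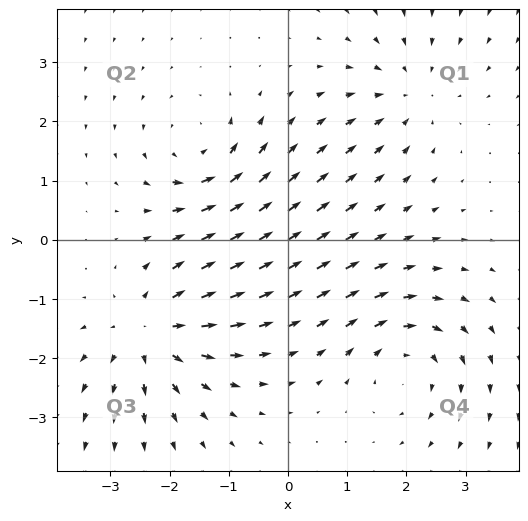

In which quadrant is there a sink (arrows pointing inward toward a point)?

Q1

The sink sits at approximately (2.1, 2.5), which lies in quadrant Q1. The divergence there is about -3, negative as expected for a sink.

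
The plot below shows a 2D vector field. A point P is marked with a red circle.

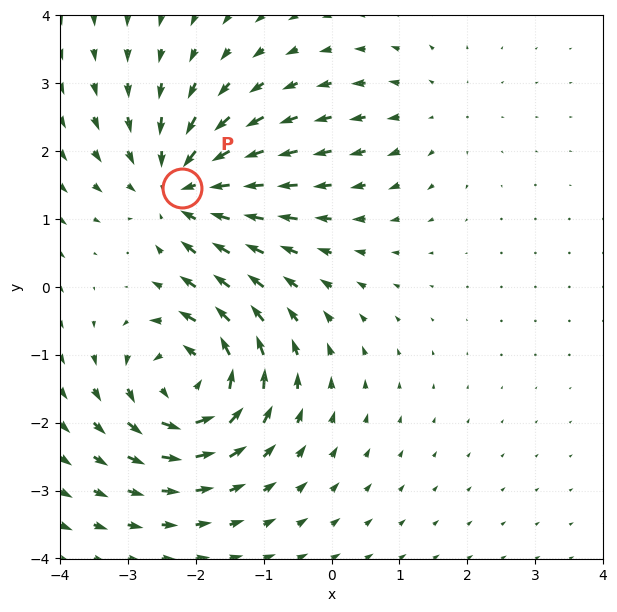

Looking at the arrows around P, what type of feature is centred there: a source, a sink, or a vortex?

sink

At P (-2.2, 1.5) the arrows converge inward. Divergence about -5, curl ≈0 — negative divergence with near-zero curl is a sink.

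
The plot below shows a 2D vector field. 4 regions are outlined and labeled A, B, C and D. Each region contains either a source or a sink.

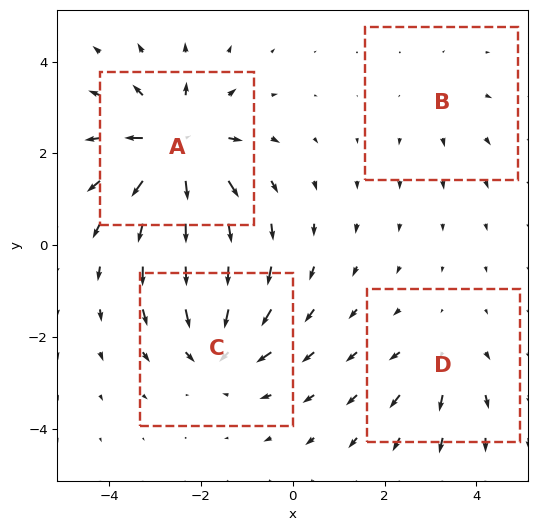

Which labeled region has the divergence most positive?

Divergence at each region's feature centre — A: about +8, B: about +2, C: about -6, D: about +3. Region A is most positive.

A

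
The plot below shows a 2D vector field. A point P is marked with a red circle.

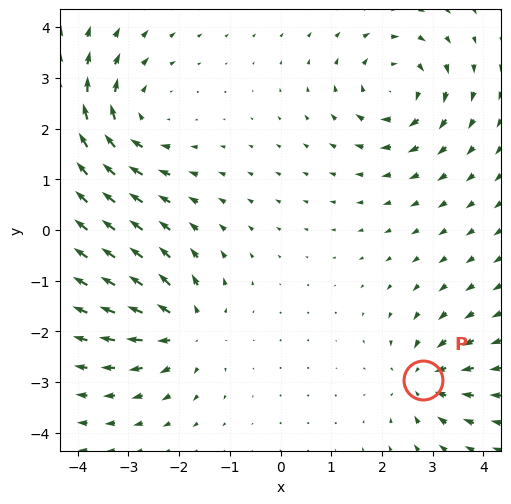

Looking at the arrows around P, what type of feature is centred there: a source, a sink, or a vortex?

At P (2.8, -3.0) the arrows converge inward. Divergence about -5, curl ≈0 — negative divergence with near-zero curl is a sink.

sink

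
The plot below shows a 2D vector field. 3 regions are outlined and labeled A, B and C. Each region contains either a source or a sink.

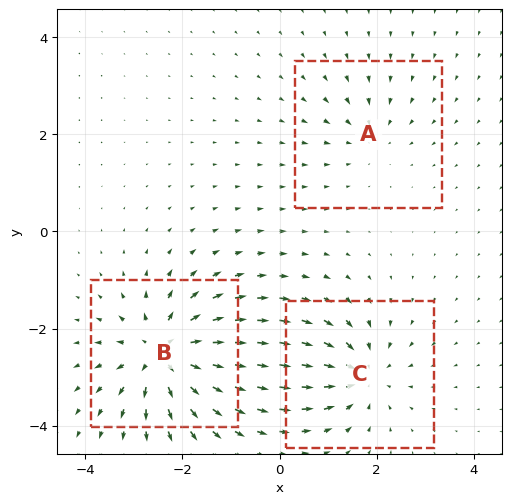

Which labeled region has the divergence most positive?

Divergence at each region's feature centre — A: about -2, B: about +6, C: about -4. Region B is most positive.

B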